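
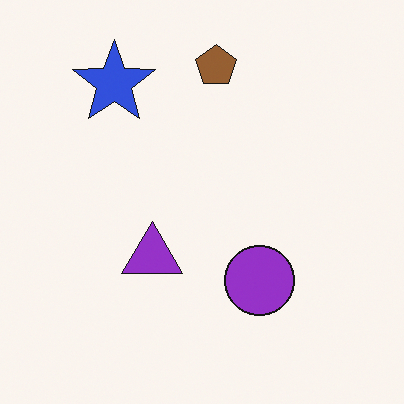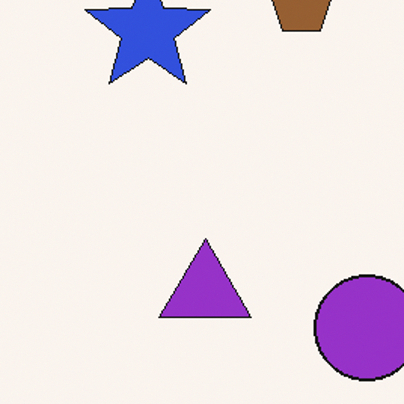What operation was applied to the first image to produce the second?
It was cropped to a modestly smaller region and rescaled.

The visible shapes are larger and the field of view is narrower; shapes near the original edges may be partly or wholly outside the frame — a crop-and-rescale.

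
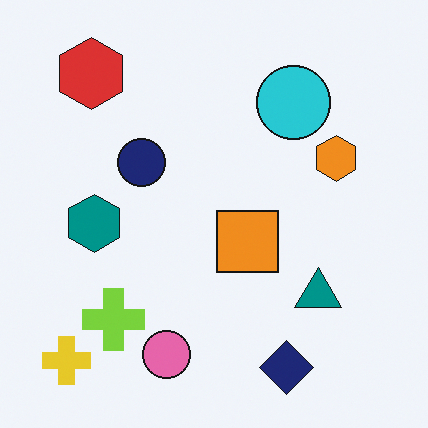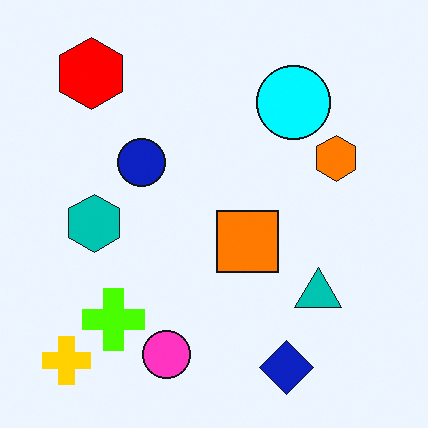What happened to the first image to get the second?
The second image is the first made much more vivid (saturation change).

All colors are more vivid — a global saturation change.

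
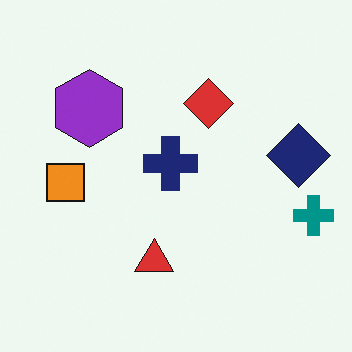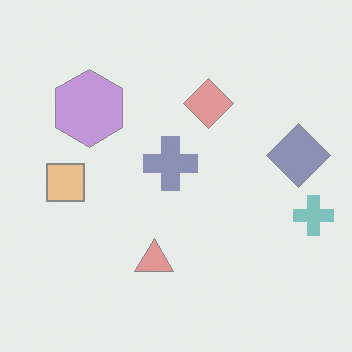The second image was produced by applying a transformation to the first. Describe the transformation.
The second image is the first given much lower contrast.

Tones are pushed toward mid-grey across the whole image — a global contrast change.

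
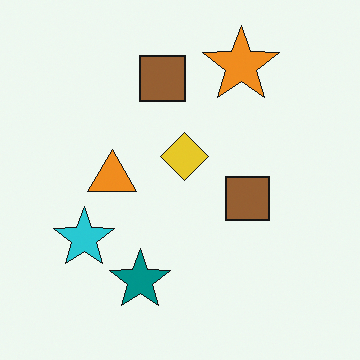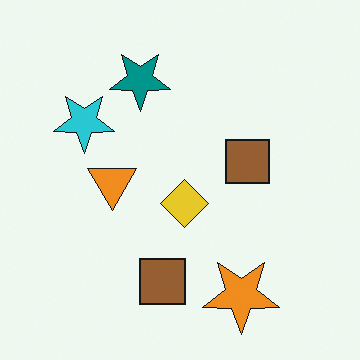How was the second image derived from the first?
It was flipped vertically (top ↔ bottom).

The orange star is in the top-right of the first image and the bottom-right of the second — shapes on opposite sides of the horizontal midline have swapped in a mirror flip.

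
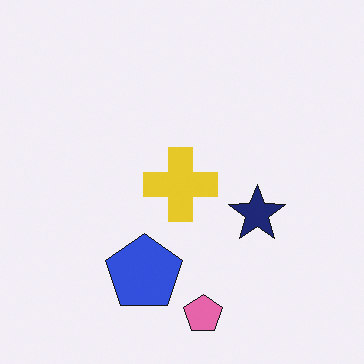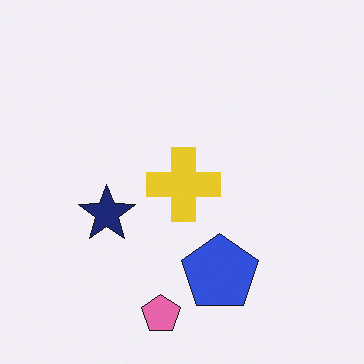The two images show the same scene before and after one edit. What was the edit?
The second image is the first flipped horizontally (left ↔ right).

The navy star is in the right of the first image and the left of the second — shapes on opposite sides of the vertical midline have swapped in a mirror flip.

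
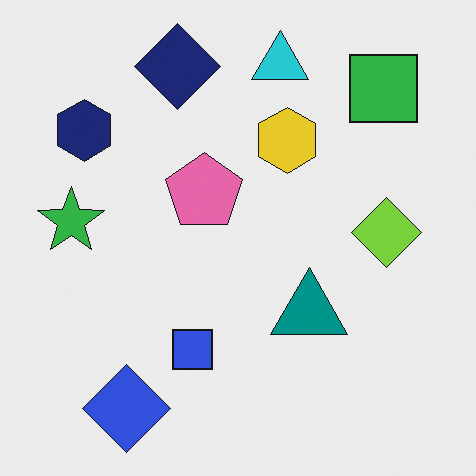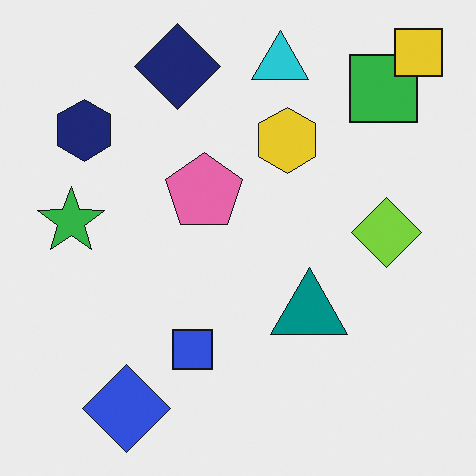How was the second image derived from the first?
Overlaid with an additional yellow square.

A yellow square appears in the second image that is absent from the first.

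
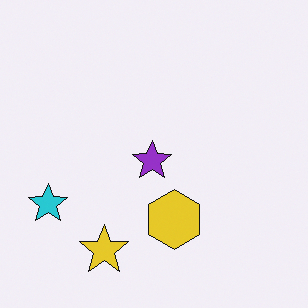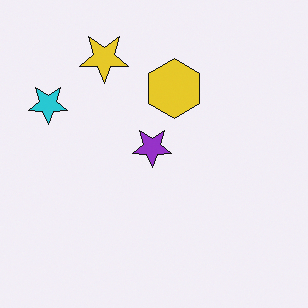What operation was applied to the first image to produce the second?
The transformation is: flipped vertically (top ↔ bottom).

The yellow star is in the bottom of the first image and the top of the second — shapes on opposite sides of the horizontal midline have swapped in a mirror flip.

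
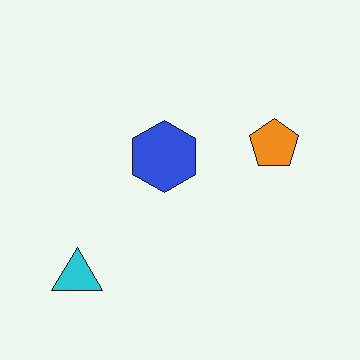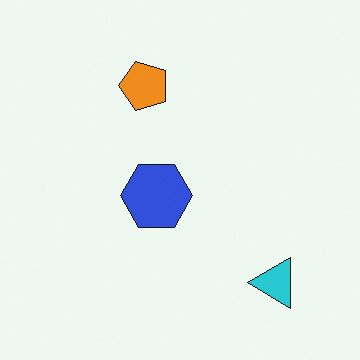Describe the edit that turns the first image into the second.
It was rotated 90° counter-clockwise.

The cyan triangle sits in the bottom-left of the first image and the bottom-right of the second — consistent with a whole-image 90° counter-clockwise rotation.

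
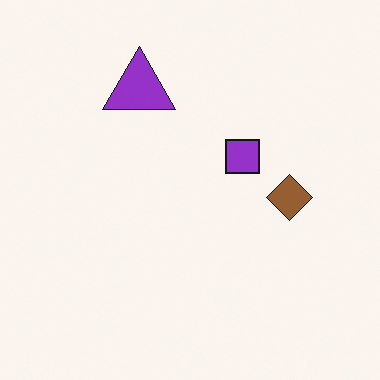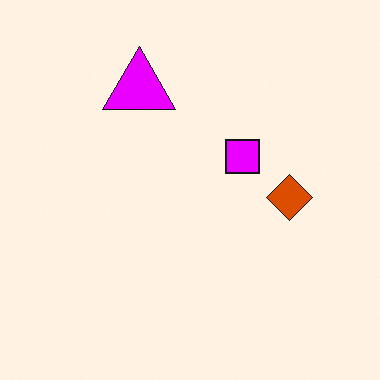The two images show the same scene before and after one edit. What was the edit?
It was heavily oversaturated.

All colors are more vivid — a global saturation change.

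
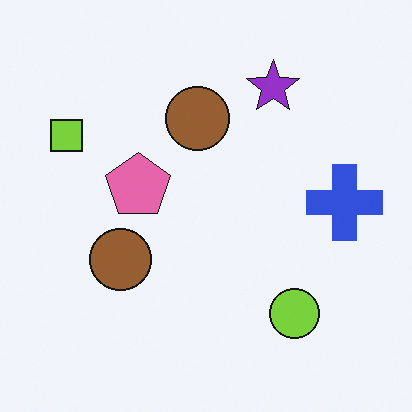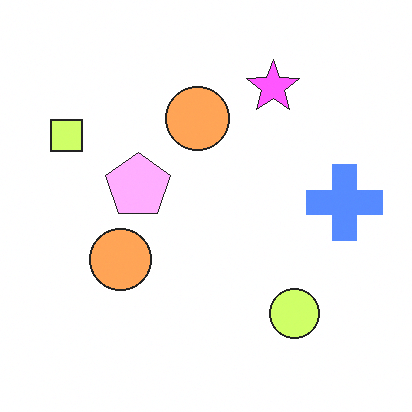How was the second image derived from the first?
This is the original image substantially brightened.

Every pixel — background and shapes alike — is uniformly brightened.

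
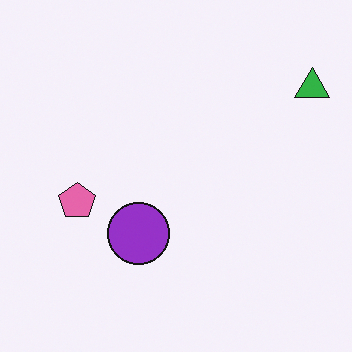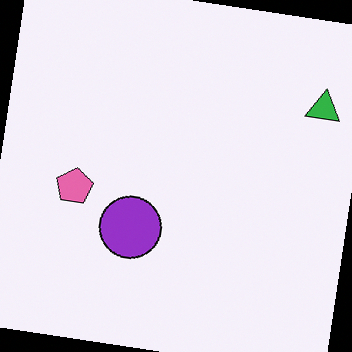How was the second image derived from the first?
The second image is the first rotated clockwise by a few degrees.

Every shape is tilted by the same angle and the image corners show triangular fill wedges — a whole-image rotation by a non-right angle.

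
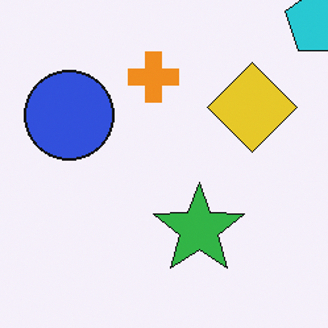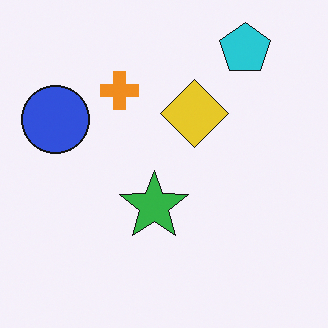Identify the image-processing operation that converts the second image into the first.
This is the original image cropped to a modestly smaller region and rescaled.

The visible shapes are larger and the field of view is narrower; shapes near the original edges may be partly or wholly outside the frame — a crop-and-rescale.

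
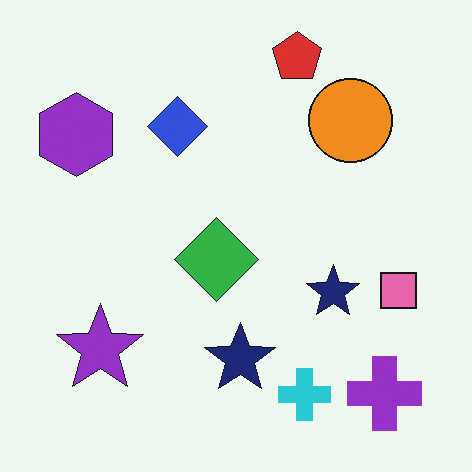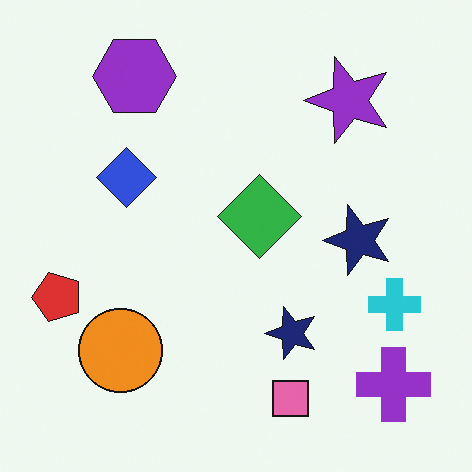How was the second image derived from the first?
The image was transposed (reflected across the top-left ↔ bottom-right diagonal).

Shapes have swapped their row and column positions — what was in the top-right is now in the bottom-left — a diagonal reflection.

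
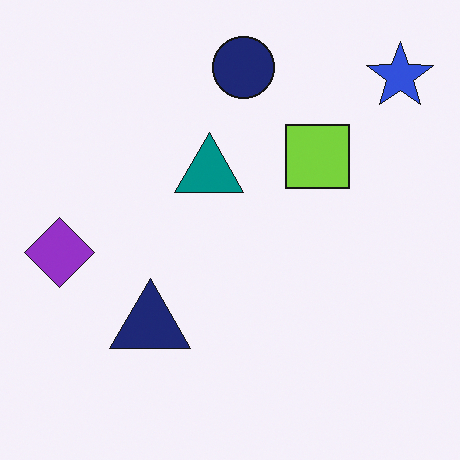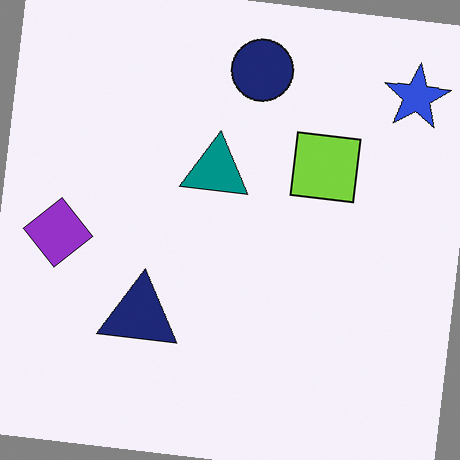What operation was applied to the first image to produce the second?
Rotated clockwise by a slight angle.

Every shape is tilted by the same angle and the image corners show triangular fill wedges — a whole-image rotation by a non-right angle.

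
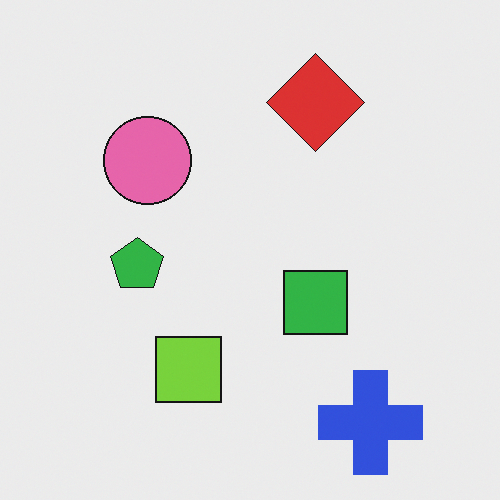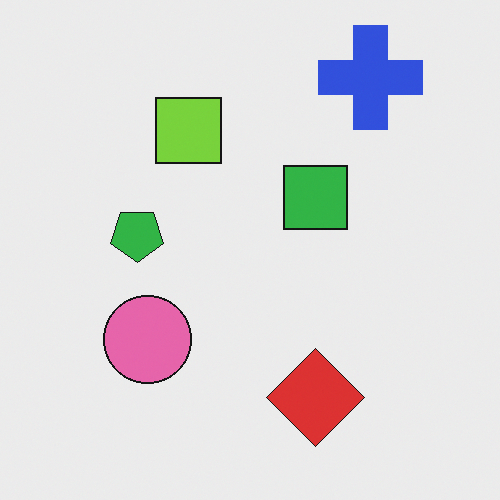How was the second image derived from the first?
This is the original image flipped vertically (top ↔ bottom).

The blue cross is in the bottom-right of the first image and the top-right of the second — shapes on opposite sides of the horizontal midline have swapped in a mirror flip.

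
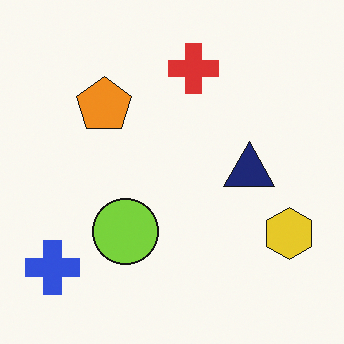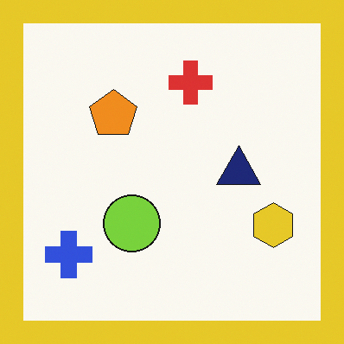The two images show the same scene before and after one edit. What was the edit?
This is the original image framed with a yellow border.

A solid yellow frame runs around the edge of the second image, with the content slightly shrunk inside it.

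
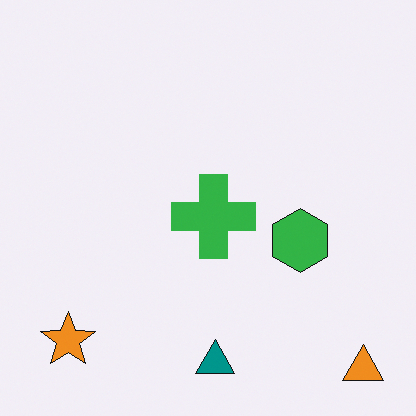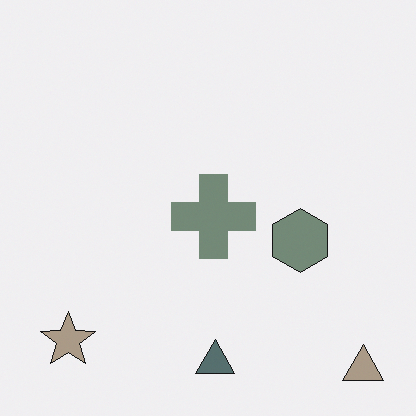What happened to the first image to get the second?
It was heavily desaturated.

All colors are more muted and greyish — a global saturation change.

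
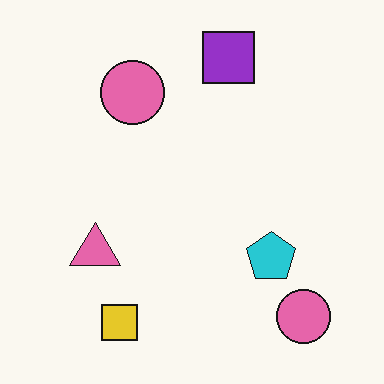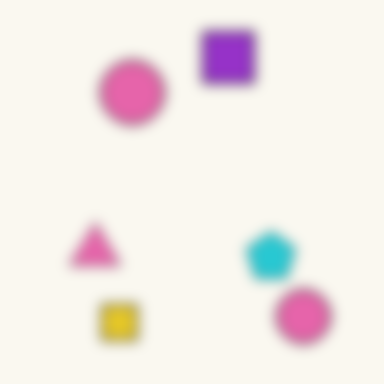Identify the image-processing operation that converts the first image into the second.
Heavily blurred.

Shape edges and outlines are uniformly softened across the whole image.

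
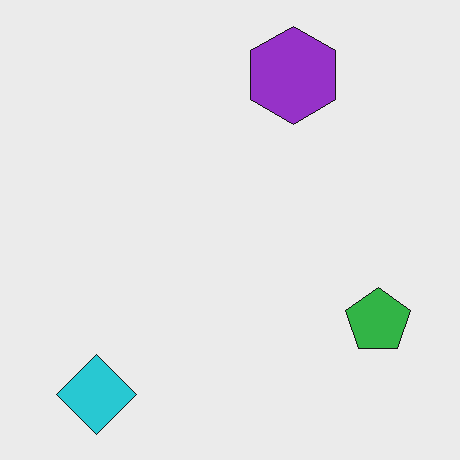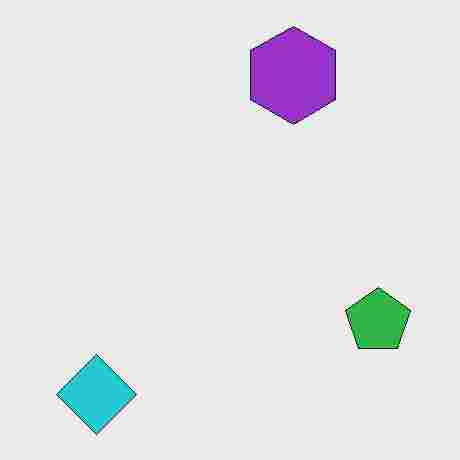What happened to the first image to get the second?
Degraded with heavy JPEG compression.

Blocky 8×8 compression artifacts appear around shape edges and the flat background shows ringing — characteristic JPEG degradation.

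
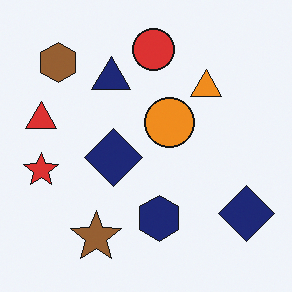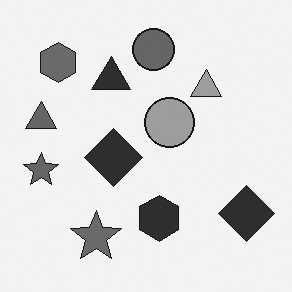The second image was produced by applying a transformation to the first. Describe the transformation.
This is the original image converted to grayscale.

All color is removed — every shape is now a shade of grey.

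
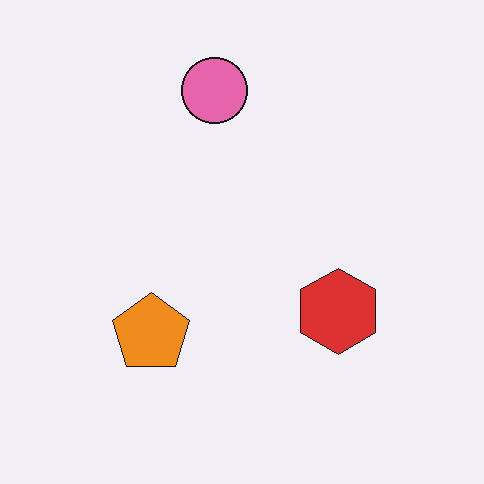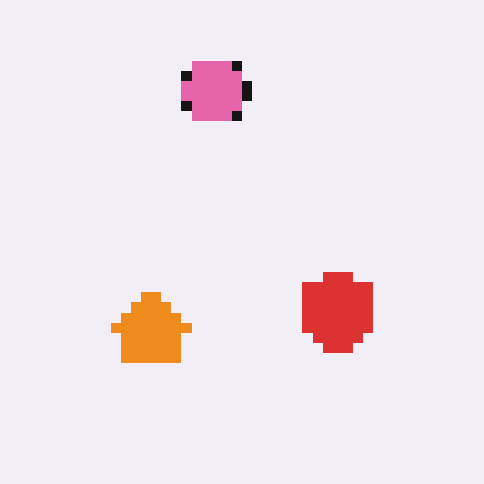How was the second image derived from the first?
The second image is the first coarsely pixelated.

Shapes are reduced to large square blocks; fine edges and outlines are lost — a downscale-then-upscale (mosaic) effect.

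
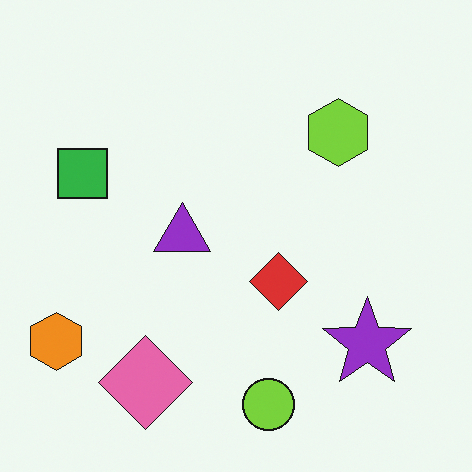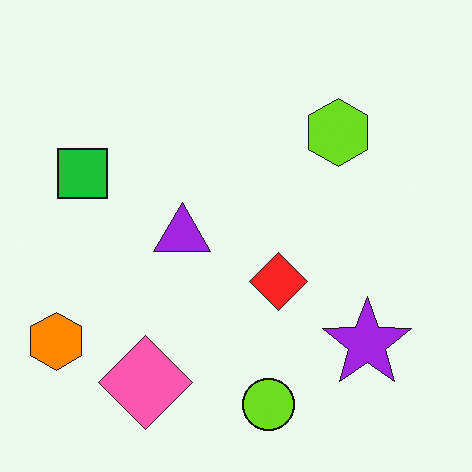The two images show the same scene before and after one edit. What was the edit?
The image was slightly oversaturated.

All colors are more vivid — a global saturation change.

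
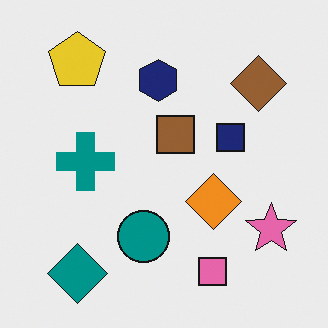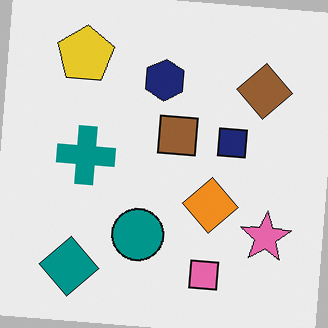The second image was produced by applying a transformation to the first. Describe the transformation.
The second image is the first rotated clockwise by a small amount.

Every shape is tilted by the same angle and the image corners show triangular fill wedges — a whole-image rotation by a non-right angle.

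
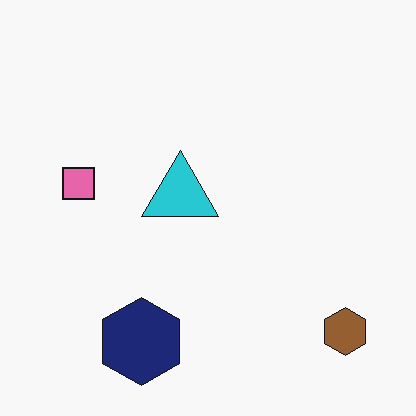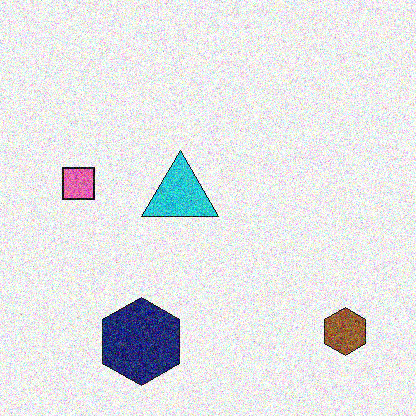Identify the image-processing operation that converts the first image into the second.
This is the original image degraded with strong gaussian noise.

Random speckle covers the whole image, including the flat background.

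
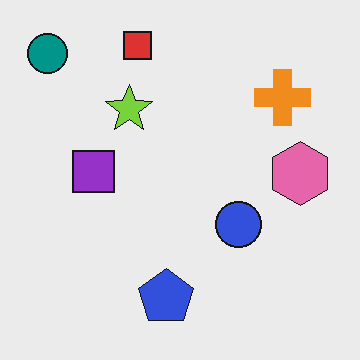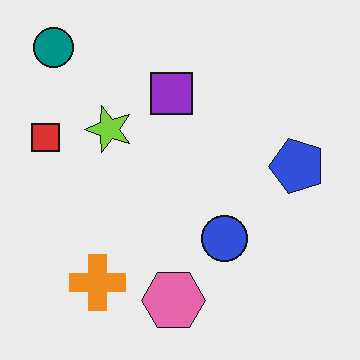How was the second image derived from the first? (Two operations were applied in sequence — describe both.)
The image was transposed (reflected across the top-left ↔ bottom-right diagonal), then JPEG-compressed with visible artifacts.

Shapes have swapped their row and column positions — what was in the top-right is now in the bottom-left — a diagonal reflection. Blocky 8×8 compression artifacts appear around shape edges and the flat background shows ringing — characteristic JPEG degradation.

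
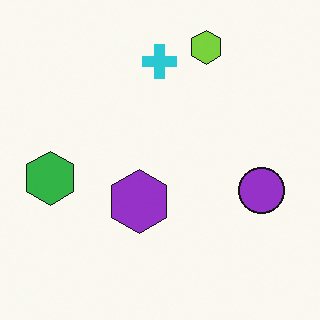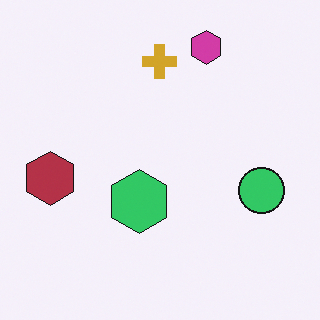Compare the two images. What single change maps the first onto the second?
The second image is the first hue-shifted by a large amount.

Every shape's color has rotated by the same amount around the hue wheel — a uniform hue shift.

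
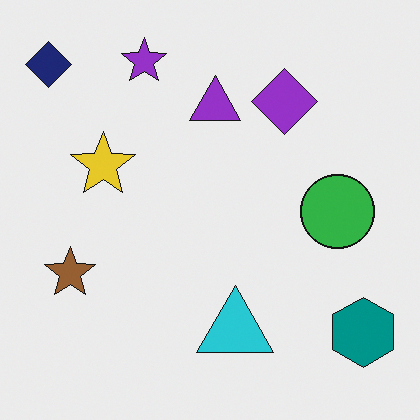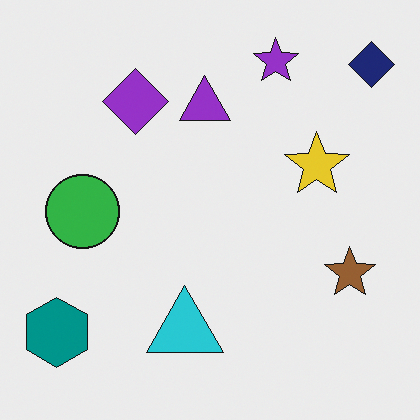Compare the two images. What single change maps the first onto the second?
It was flipped horizontally (left ↔ right).

The navy diamond is in the top-left of the first image and the top-right of the second — shapes on opposite sides of the vertical midline have swapped in a mirror flip.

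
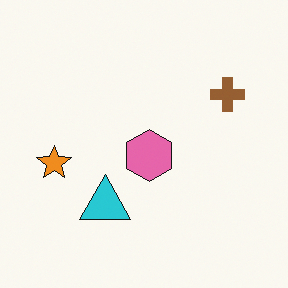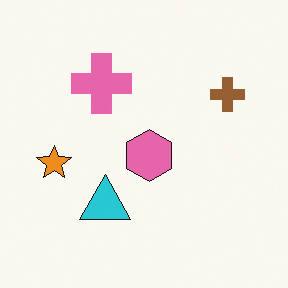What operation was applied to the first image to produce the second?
The transformation is: overlaid with an additional pink cross.

A pink cross appears in the second image that is absent from the first.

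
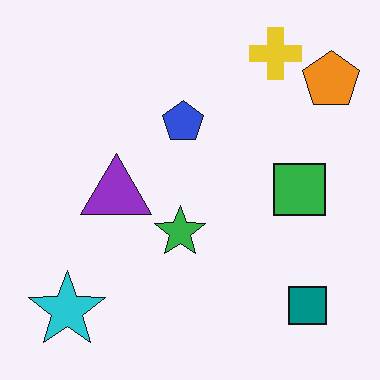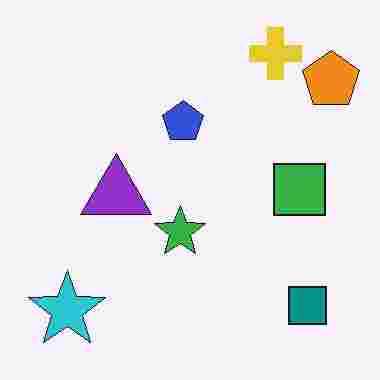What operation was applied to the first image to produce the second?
The second image is the first heavily JPEG-compressed with obvious blocking artifacts.

Blocky 8×8 compression artifacts appear around shape edges and the flat background shows ringing — characteristic JPEG degradation.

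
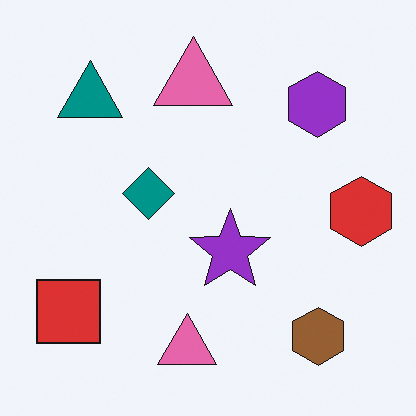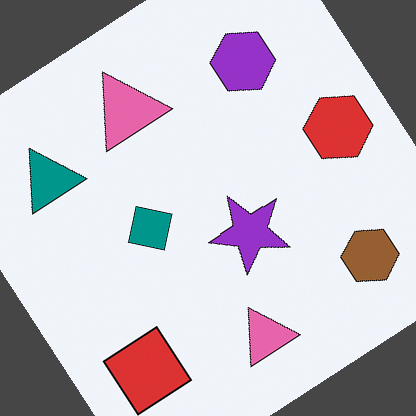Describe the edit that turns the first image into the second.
Rotated counter-clockwise by a large amount — several tens of degrees.

Every shape is tilted by the same angle and the image corners show triangular fill wedges — a whole-image rotation by a non-right angle.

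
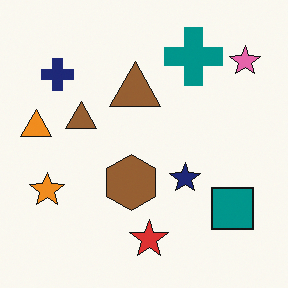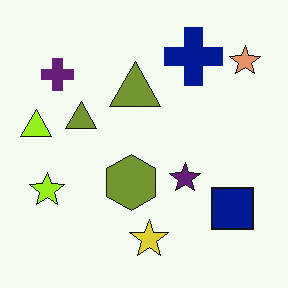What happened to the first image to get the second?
The image was hue-shifted slightly.

Every shape's color has rotated by the same amount around the hue wheel — a uniform hue shift.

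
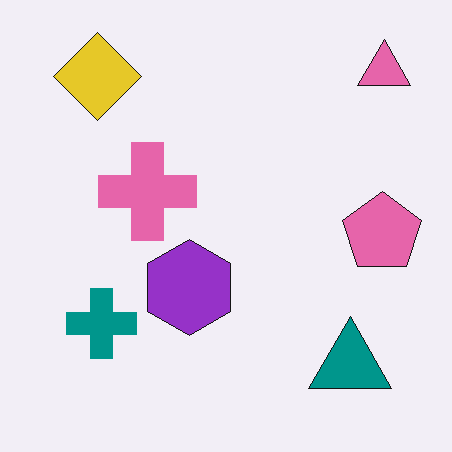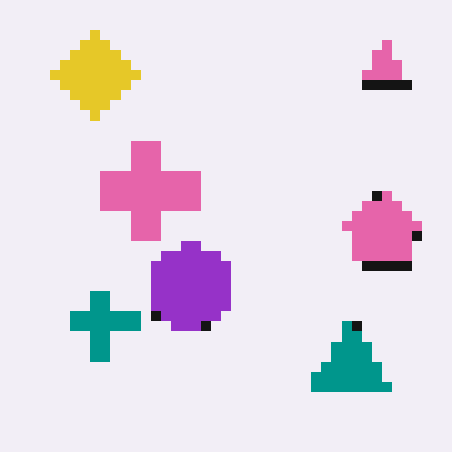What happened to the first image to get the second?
The transformation is: heavily pixelated into large blocks.

Shapes are reduced to large square blocks; fine edges and outlines are lost — a downscale-then-upscale (mosaic) effect.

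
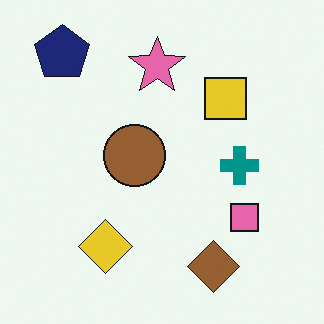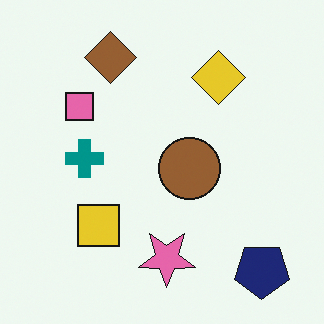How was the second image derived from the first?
The transformation is: rotated 180°.

The navy pentagon sits in the top-left of the first image and the bottom-right of the second — consistent with a whole-image 180° rotation.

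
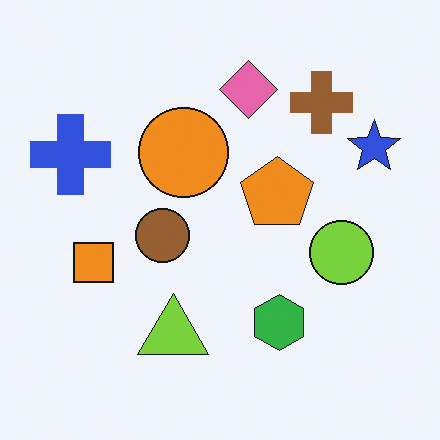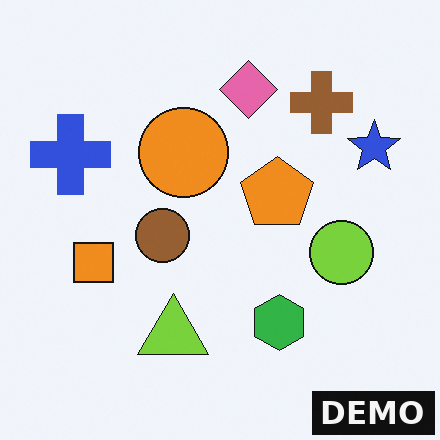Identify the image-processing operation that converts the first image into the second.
It was watermarked with the text "DEMO" in the lower-right corner.

A dark label reading "DEMO" appears in the lower-right corner.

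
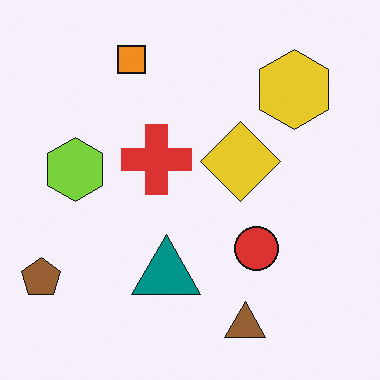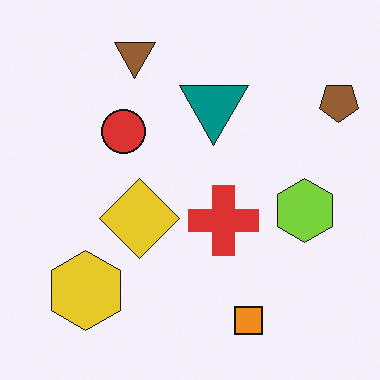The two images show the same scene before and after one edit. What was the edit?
Rotated 180°.

The brown pentagon sits in the bottom-left of the first image and the top-right of the second — consistent with a whole-image 180° rotation.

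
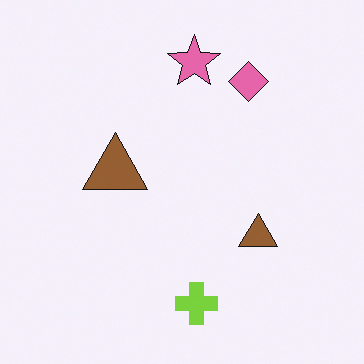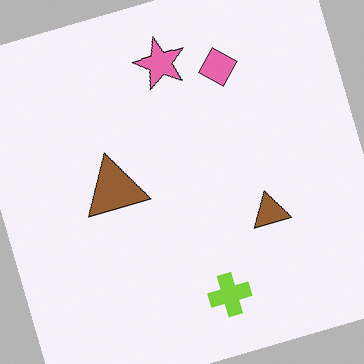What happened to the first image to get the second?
The transformation is: rotated counter-clockwise by a moderate amount.

Every shape is tilted by the same angle and the image corners show triangular fill wedges — a whole-image rotation by a non-right angle.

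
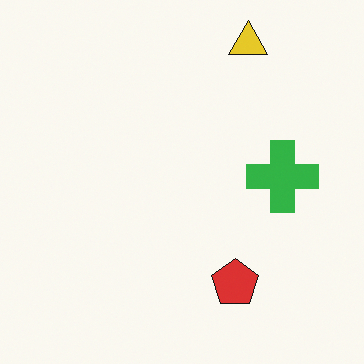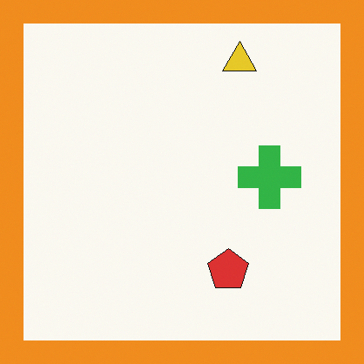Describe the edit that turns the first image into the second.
It was framed with a orange border.

A solid orange frame runs around the edge of the second image, with the content slightly shrunk inside it.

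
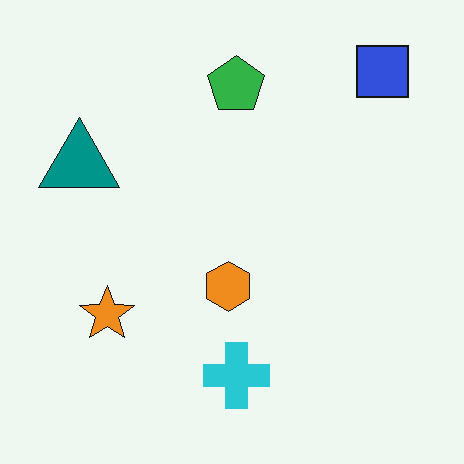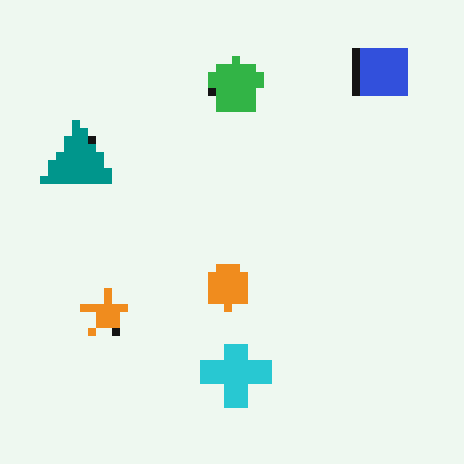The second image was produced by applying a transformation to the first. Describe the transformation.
It was moderately pixelated.

Shapes are reduced to large square blocks; fine edges and outlines are lost — a downscale-then-upscale (mosaic) effect.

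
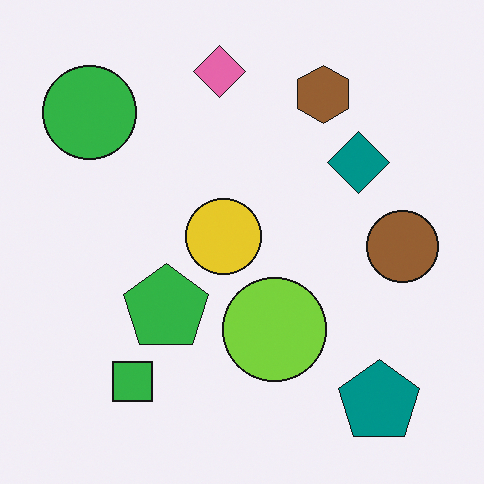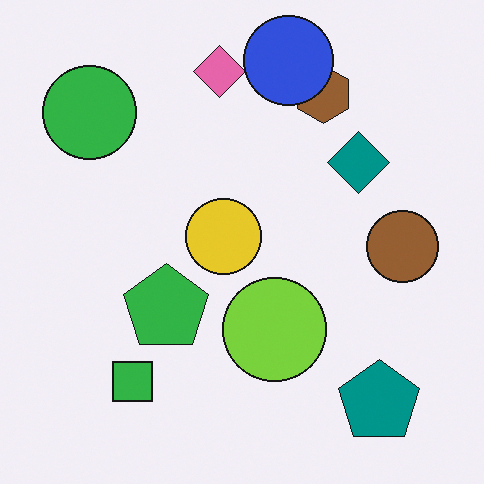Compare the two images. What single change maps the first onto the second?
This is the original image overlaid with an additional blue circle.

A blue circle appears in the second image that is absent from the first.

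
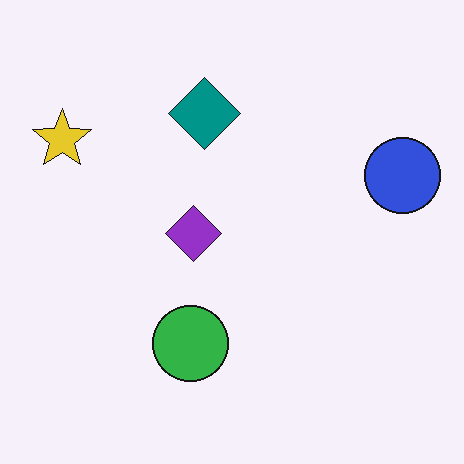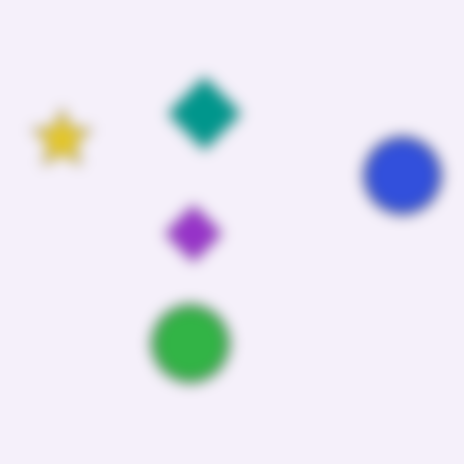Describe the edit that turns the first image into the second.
It was strongly gaussian-blurred.

Shape edges and outlines are uniformly softened across the whole image.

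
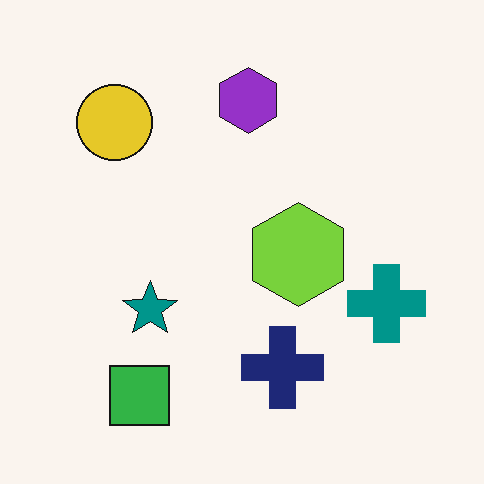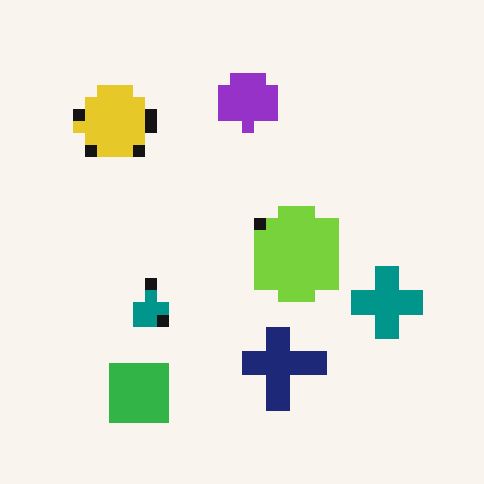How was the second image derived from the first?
Coarsely pixelated.

Shapes are reduced to large square blocks; fine edges and outlines are lost — a downscale-then-upscale (mosaic) effect.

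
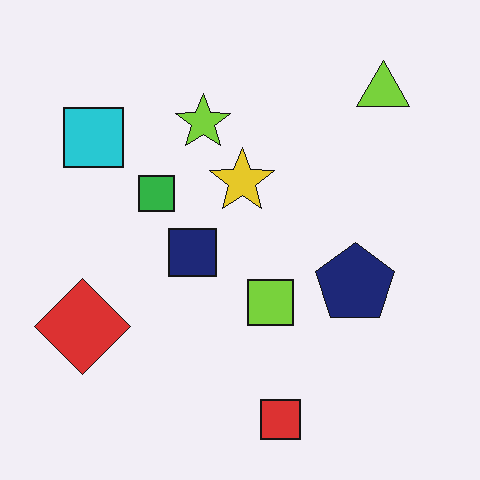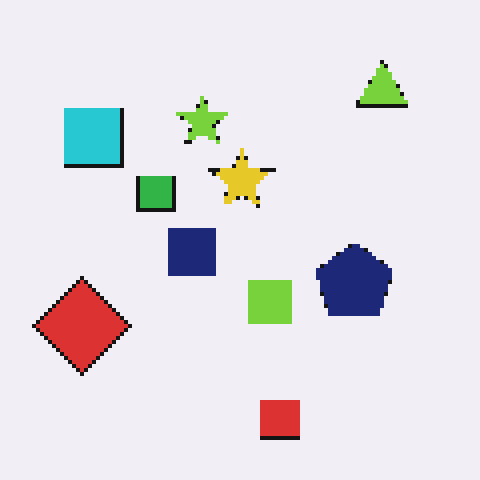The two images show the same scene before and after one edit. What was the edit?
The image was mildly pixelated.

Shapes are reduced to large square blocks; fine edges and outlines are lost — a downscale-then-upscale (mosaic) effect.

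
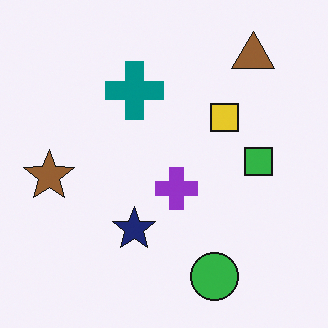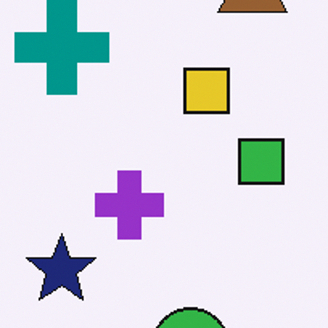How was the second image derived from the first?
The second image is the first cropped to a modestly smaller region and rescaled.

The visible shapes are larger and the field of view is narrower; shapes near the original edges may be partly or wholly outside the frame — a crop-and-rescale.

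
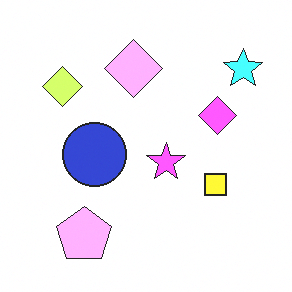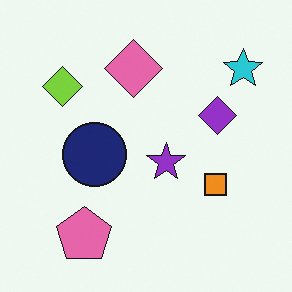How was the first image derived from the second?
The first image is the second substantially brightened.

Every pixel — background and shapes alike — is uniformly brightened.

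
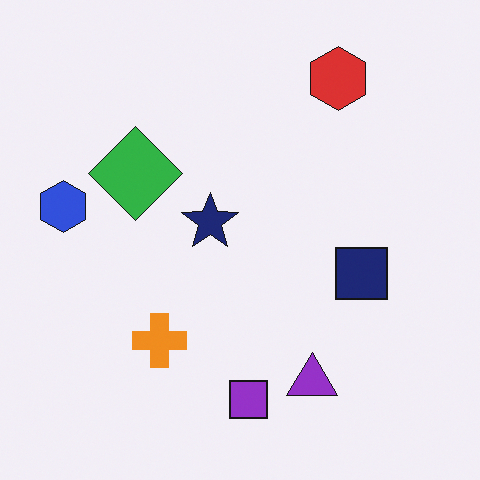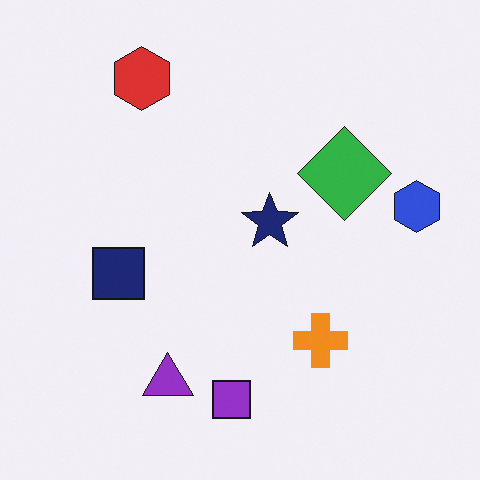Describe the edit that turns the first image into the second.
The transformation is: flipped horizontally (left ↔ right).

The blue hexagon is in the left of the first image and the right of the second — shapes on opposite sides of the vertical midline have swapped in a mirror flip.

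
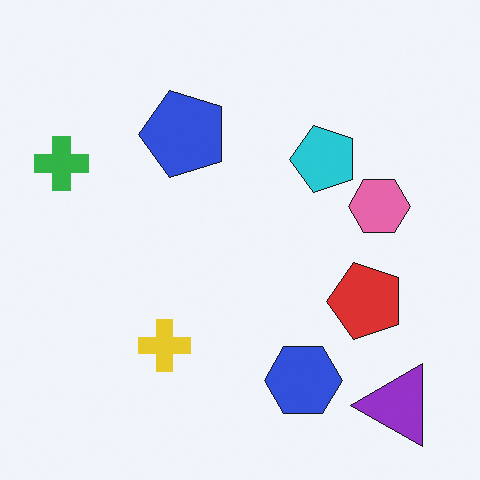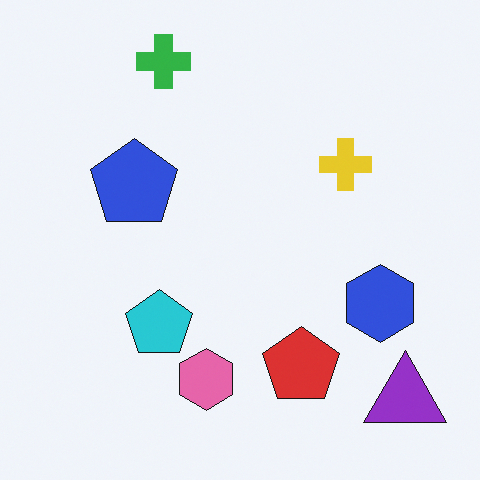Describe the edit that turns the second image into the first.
It was transposed (reflected across the top-left ↔ bottom-right diagonal).

Shapes have swapped their row and column positions — what was in the top-right is now in the bottom-left — a diagonal reflection.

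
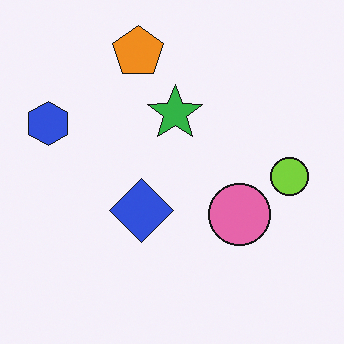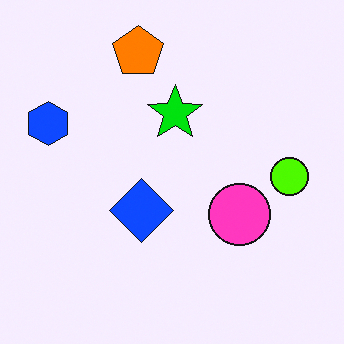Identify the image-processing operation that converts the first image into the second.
This is the original image made much more vivid (saturation change).

All colors are more vivid — a global saturation change.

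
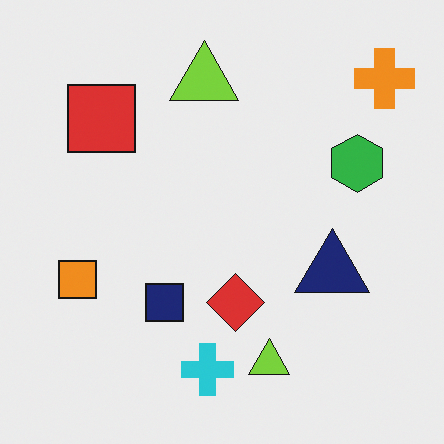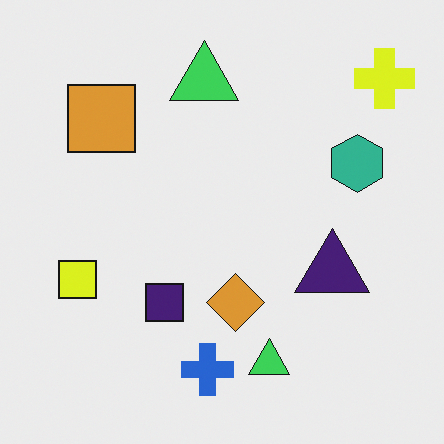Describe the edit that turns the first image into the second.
This is the original image hue-shifted by a small amount.

Every shape's color has rotated by the same amount around the hue wheel — a uniform hue shift.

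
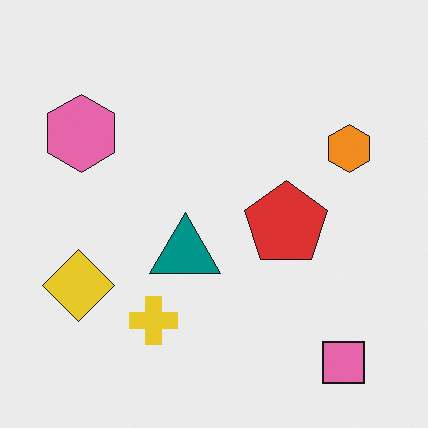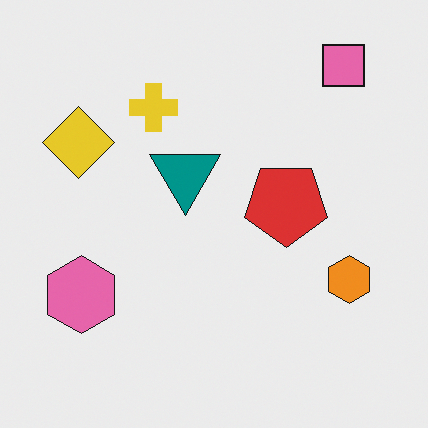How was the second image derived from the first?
Flipped vertically (top ↔ bottom).

The pink square is in the bottom-right of the first image and the top-right of the second — shapes on opposite sides of the horizontal midline have swapped in a mirror flip.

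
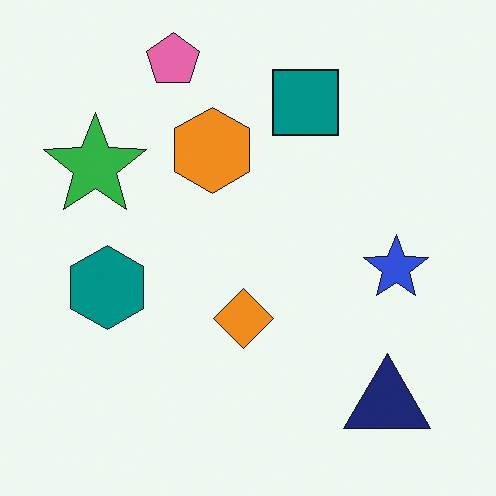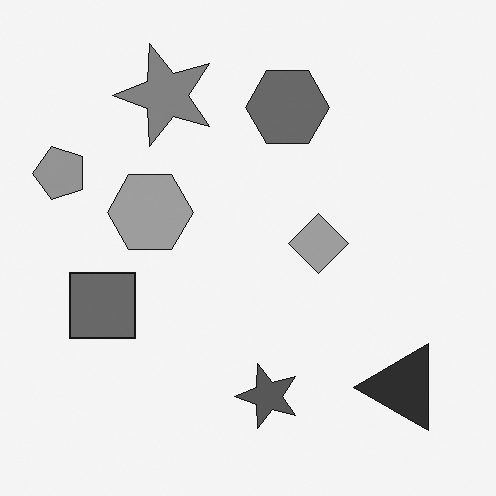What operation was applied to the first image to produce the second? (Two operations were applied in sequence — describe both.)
It was transposed (reflected across the top-left ↔ bottom-right diagonal), then converted to grayscale.

Shapes have swapped their row and column positions — what was in the top-right is now in the bottom-left — a diagonal reflection. All color is removed — every shape is now a shade of grey.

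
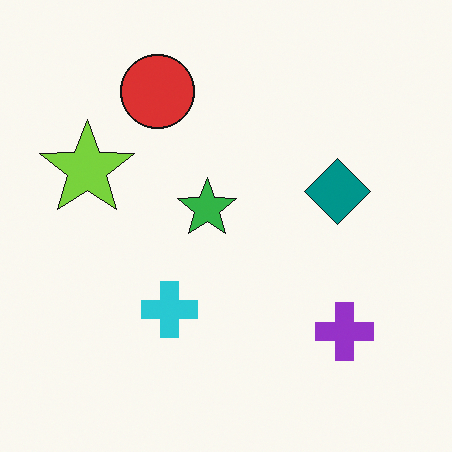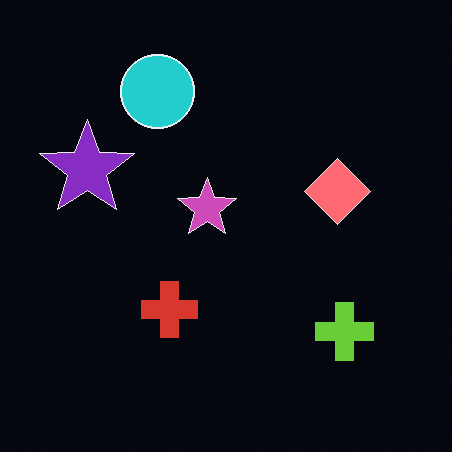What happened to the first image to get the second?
The image was color-inverted (negative).

The light background has become dark and every shape's color is its complement — a photographic negative.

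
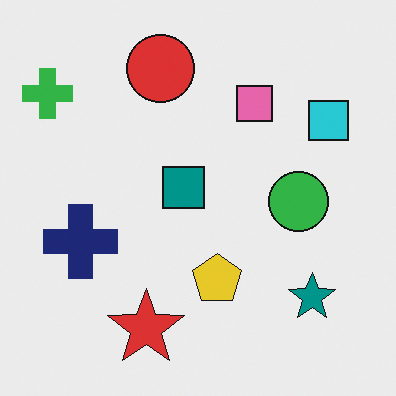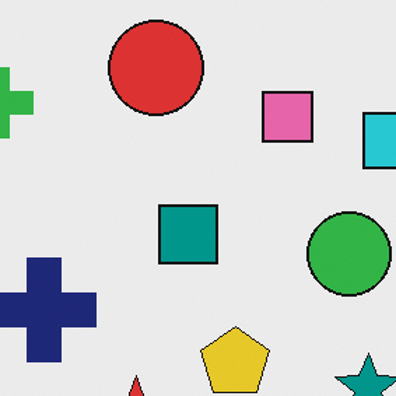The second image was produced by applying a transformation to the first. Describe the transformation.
It was cropped slightly and scaled back up.

The visible shapes are larger and the field of view is narrower; shapes near the original edges may be partly or wholly outside the frame — a crop-and-rescale.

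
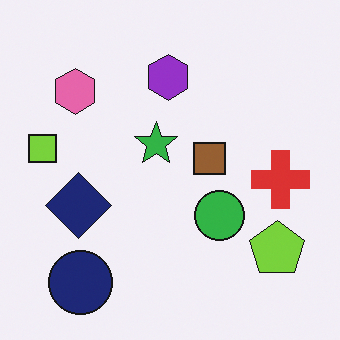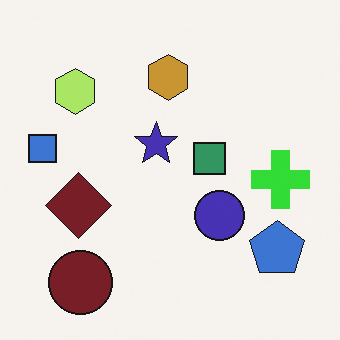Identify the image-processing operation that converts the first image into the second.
The transformation is: hue-shifted noticeably.

Every shape's color has rotated by the same amount around the hue wheel — a uniform hue shift.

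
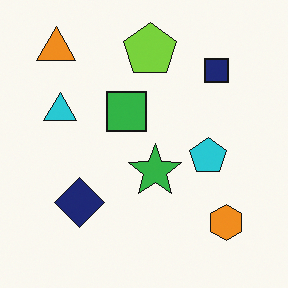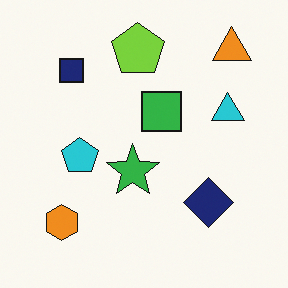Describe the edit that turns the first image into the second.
It was flipped horizontally (left ↔ right).

The orange triangle is in the top-left of the first image and the top-right of the second — shapes on opposite sides of the vertical midline have swapped in a mirror flip.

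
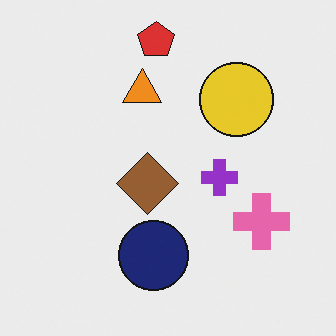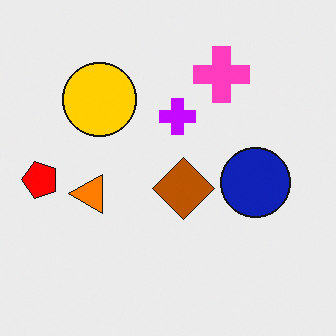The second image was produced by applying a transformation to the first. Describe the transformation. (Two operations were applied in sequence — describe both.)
The second image is the first heavily oversaturated, then rotated 90° counter-clockwise.

All colors are more vivid — a global saturation change. The red pentagon sits in the top of the first image and the left of the second — consistent with a whole-image 90° counter-clockwise rotation.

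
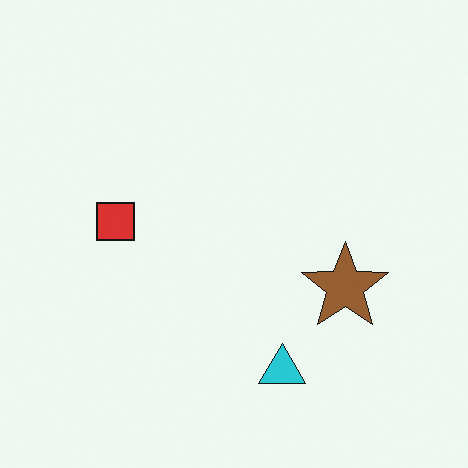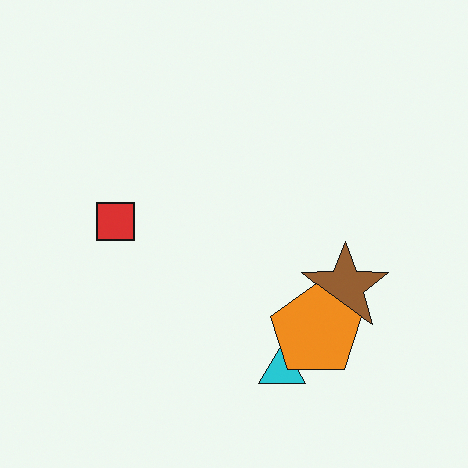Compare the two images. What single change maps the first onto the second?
Overlaid with an additional orange pentagon.

An orange pentagon appears in the second image that is absent from the first.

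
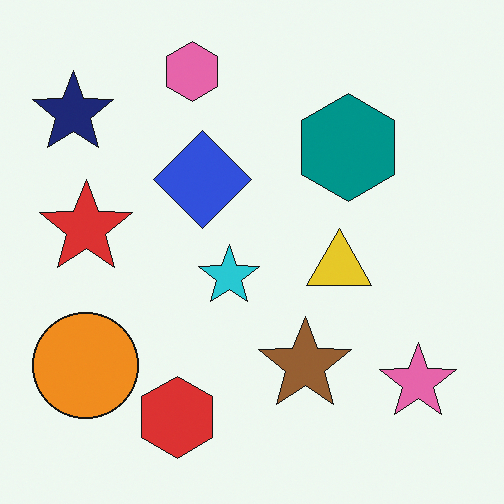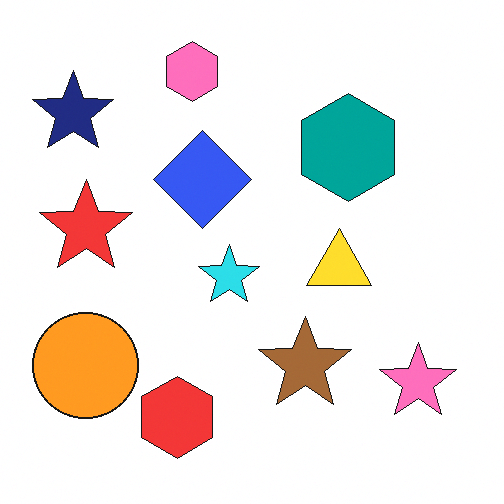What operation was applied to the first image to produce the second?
Slightly brightened.

Every pixel — background and shapes alike — is uniformly brightened.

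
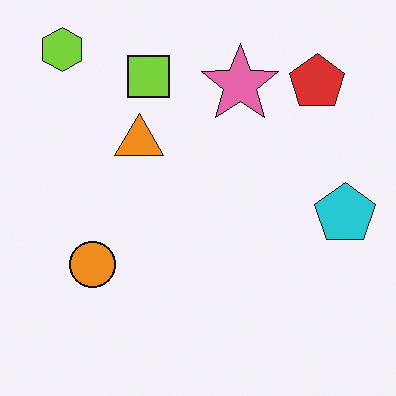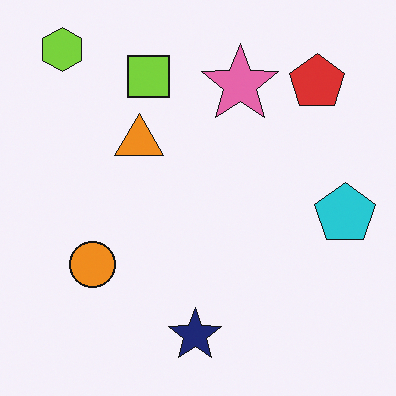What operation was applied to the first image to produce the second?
It was overlaid with an additional navy star.

A navy star appears in the second image that is absent from the first.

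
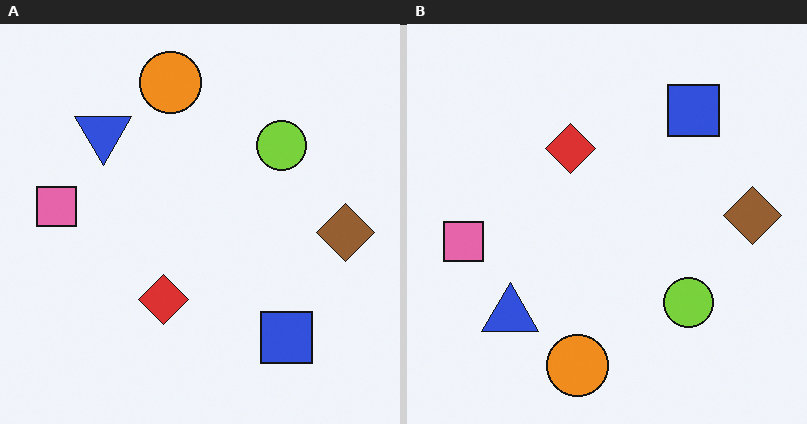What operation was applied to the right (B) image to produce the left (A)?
The transformation is: flipped vertically (top ↔ bottom).

The orange circle is in the bottom of the right (B) image and the top of the left (A) — shapes on opposite sides of the horizontal midline have swapped in a mirror flip.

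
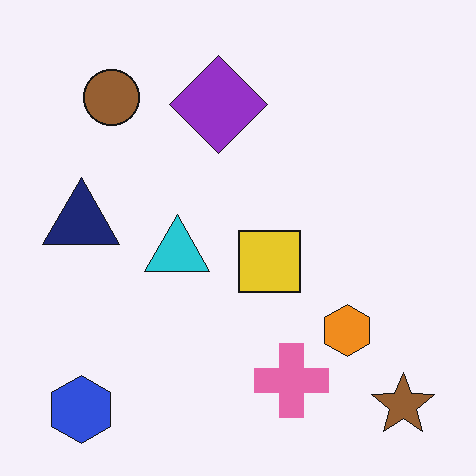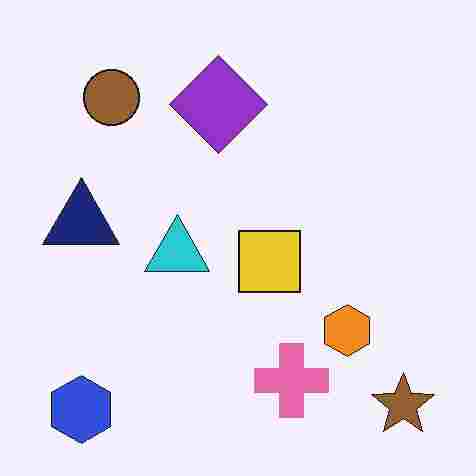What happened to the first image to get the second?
The second image is the first degraded with heavy JPEG compression.

Blocky 8×8 compression artifacts appear around shape edges and the flat background shows ringing — characteristic JPEG degradation.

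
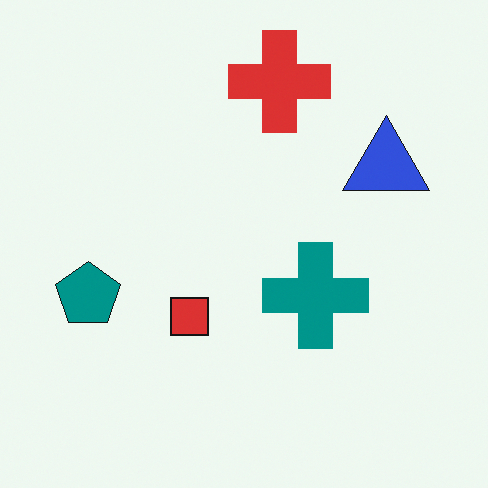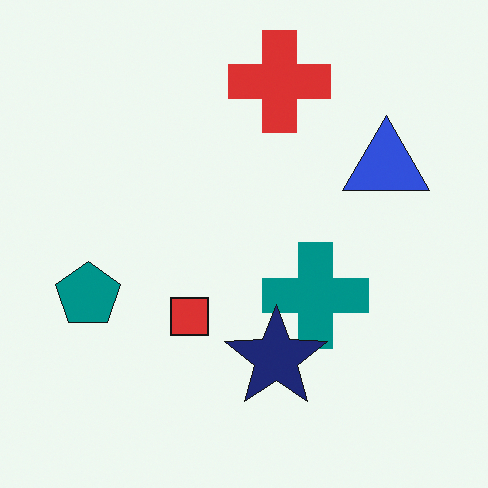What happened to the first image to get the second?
It was overlaid with an additional navy star.

A navy star appears in the second image that is absent from the first.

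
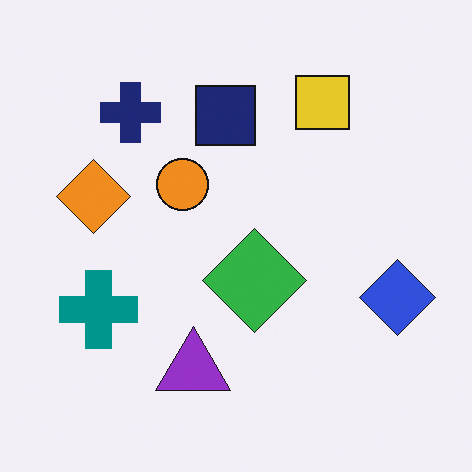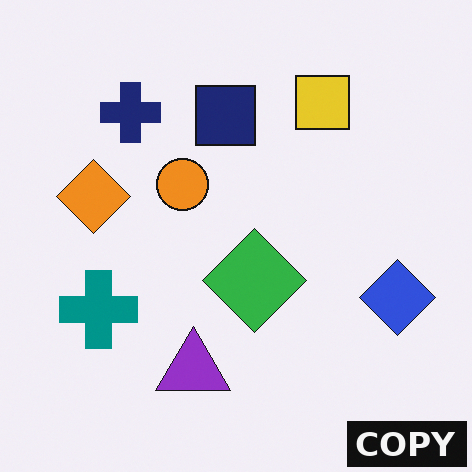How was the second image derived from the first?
The image was watermarked with the text "COPY" in the lower-right corner.

A dark label reading "COPY" appears in the lower-right corner.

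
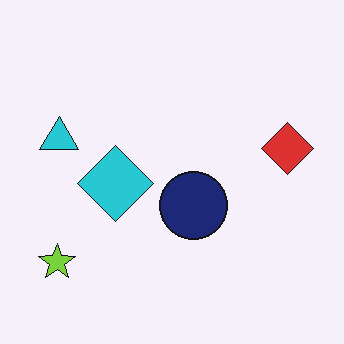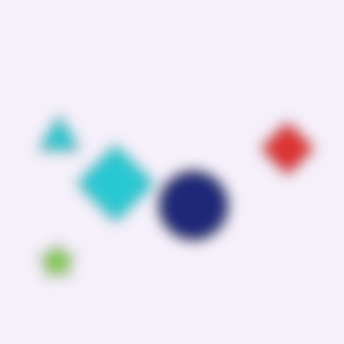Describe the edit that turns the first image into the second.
It was strongly gaussian-blurred.

Shape edges and outlines are uniformly softened across the whole image.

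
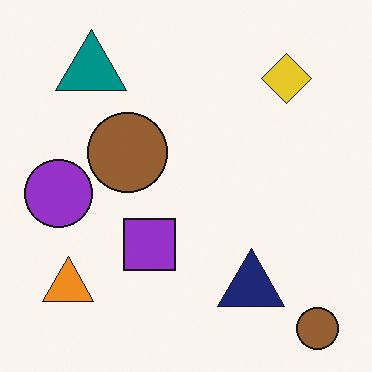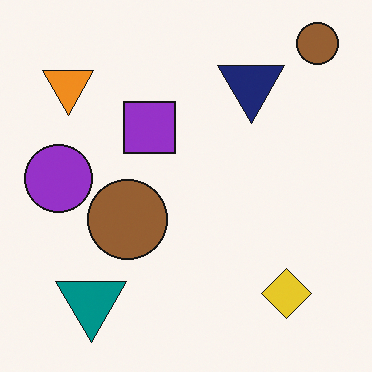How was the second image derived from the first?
It was flipped vertically (top ↔ bottom).

The teal triangle is in the top-left of the first image and the bottom-left of the second — shapes on opposite sides of the horizontal midline have swapped in a mirror flip.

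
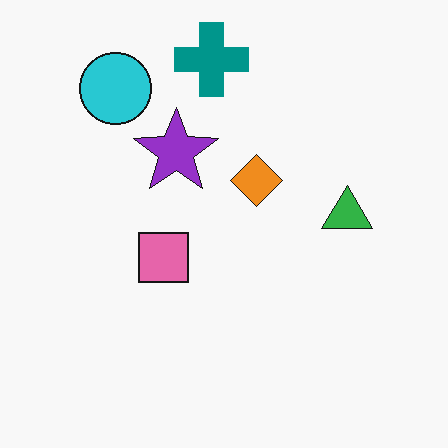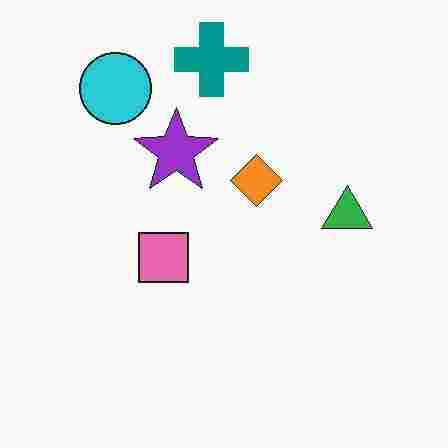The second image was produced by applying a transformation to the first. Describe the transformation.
It was degraded with heavy JPEG compression.

Blocky 8×8 compression artifacts appear around shape edges and the flat background shows ringing — characteristic JPEG degradation.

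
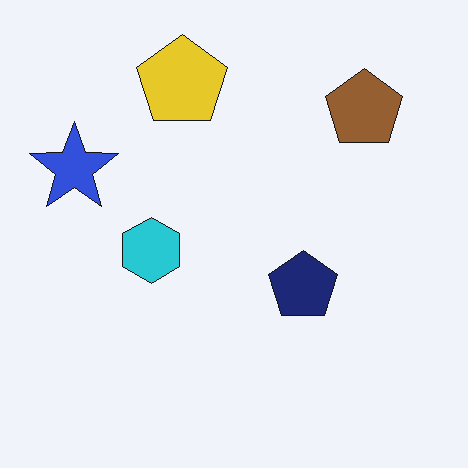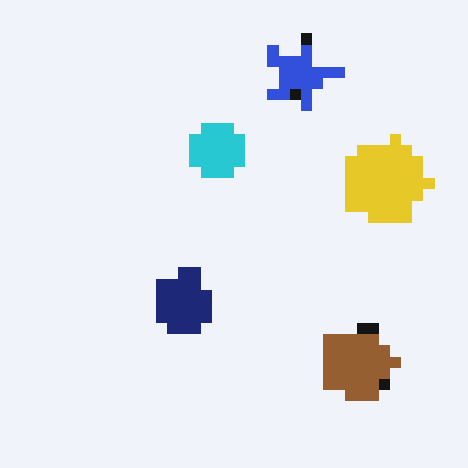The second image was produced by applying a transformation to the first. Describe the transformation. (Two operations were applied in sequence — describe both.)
Rotated 90° clockwise, then coarsely pixelated.

The brown pentagon sits in the top-right of the first image and the bottom-right of the second — consistent with a whole-image 90° clockwise rotation. Shapes are reduced to large square blocks; fine edges and outlines are lost — a downscale-then-upscale (mosaic) effect.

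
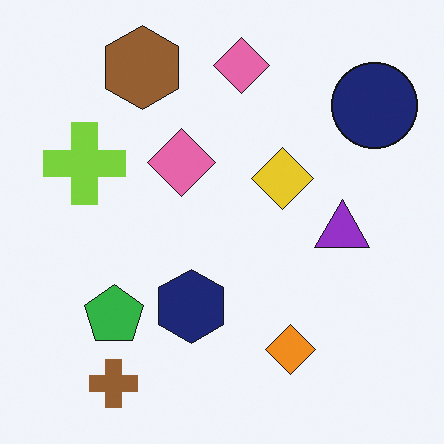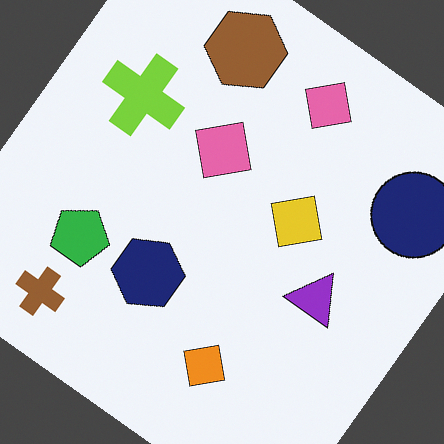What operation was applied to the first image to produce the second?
Rotated clockwise by a large amount — several tens of degrees.

Every shape is tilted by the same angle and the image corners show triangular fill wedges — a whole-image rotation by a non-right angle.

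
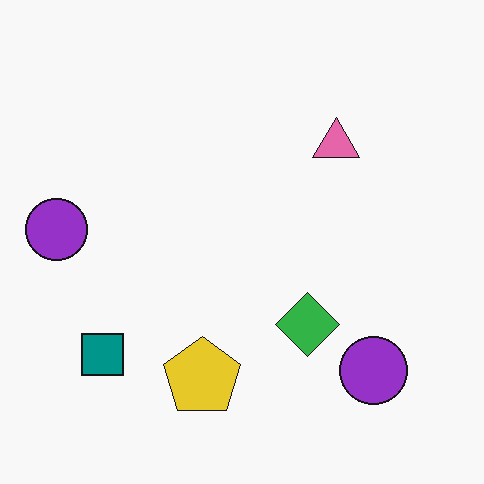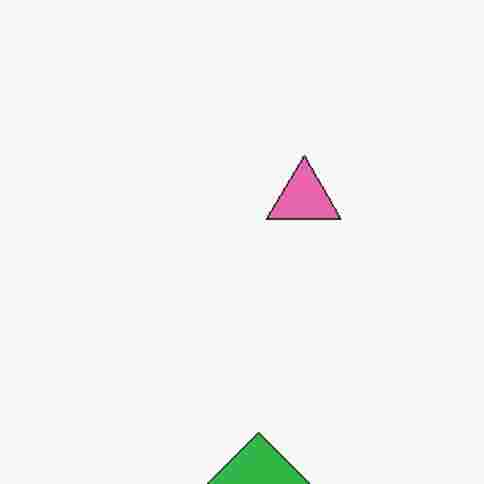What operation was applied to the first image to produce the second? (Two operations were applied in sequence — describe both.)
This is the original image cropped slightly and scaled back up, then heavily JPEG-compressed with obvious blocking artifacts.

The visible shapes are larger and the field of view is narrower; shapes near the original edges may be partly or wholly outside the frame — a crop-and-rescale. Blocky 8×8 compression artifacts appear around shape edges and the flat background shows ringing — characteristic JPEG degradation.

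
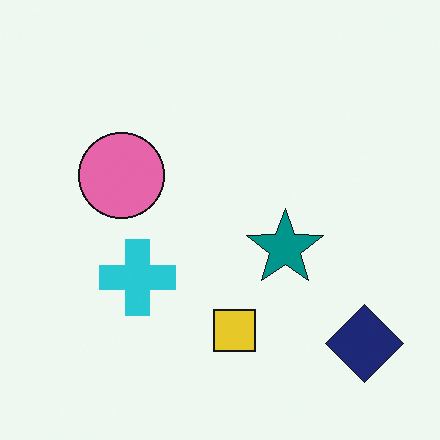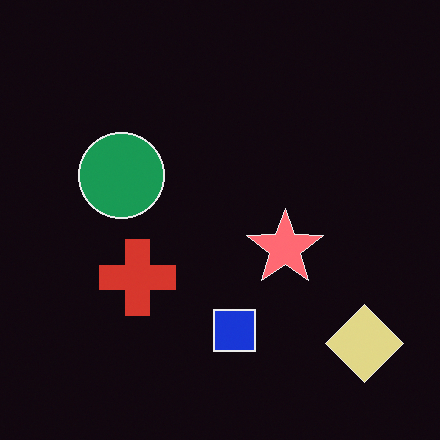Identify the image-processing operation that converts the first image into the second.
It was color-inverted (negative).

The light background has become dark and every shape's color is its complement — a photographic negative.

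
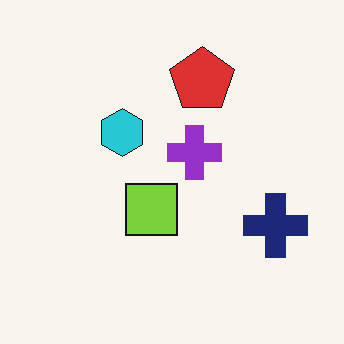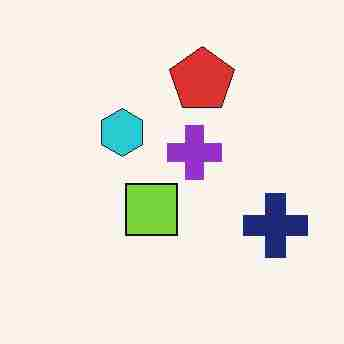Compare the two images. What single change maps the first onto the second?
The second image is the first heavily JPEG-compressed with obvious blocking artifacts.

Blocky 8×8 compression artifacts appear around shape edges and the flat background shows ringing — characteristic JPEG degradation.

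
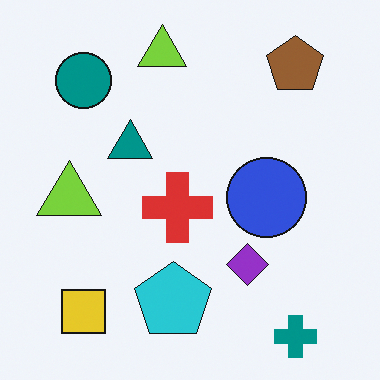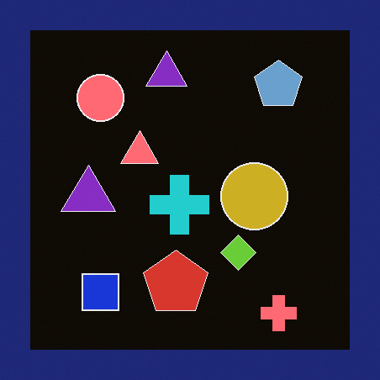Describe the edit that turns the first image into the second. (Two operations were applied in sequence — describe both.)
The image was color-inverted (negative), then framed with a navy border.

The light background has become dark and every shape's color is its complement — a photographic negative. A solid navy frame runs around the edge of the second image, with the content slightly shrunk inside it.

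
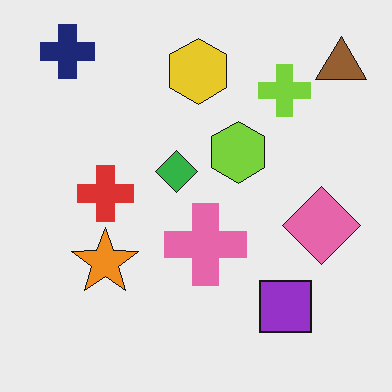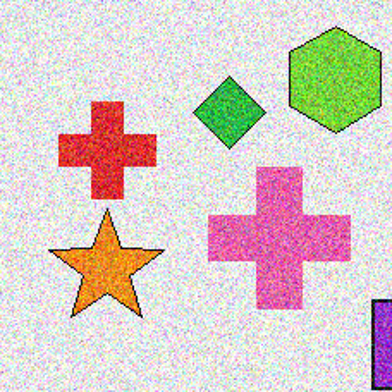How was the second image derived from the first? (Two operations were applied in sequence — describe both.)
The second image is the first degraded with a thick layer of grain, then cropped to a noticeably smaller region and rescaled.

Random speckle covers the whole image, including the flat background. The visible shapes are larger and the field of view is narrower; shapes near the original edges may be partly or wholly outside the frame — a crop-and-rescale.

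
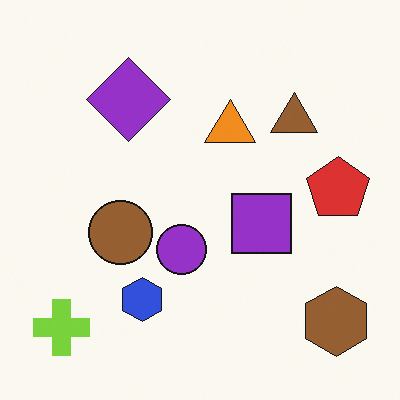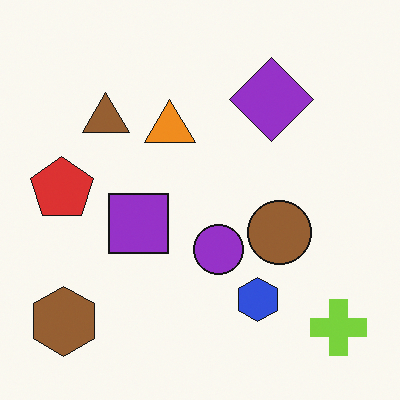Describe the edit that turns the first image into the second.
This is the original image flipped horizontally (left ↔ right).

The lime cross is in the bottom-left of the first image and the bottom-right of the second — shapes on opposite sides of the vertical midline have swapped in a mirror flip.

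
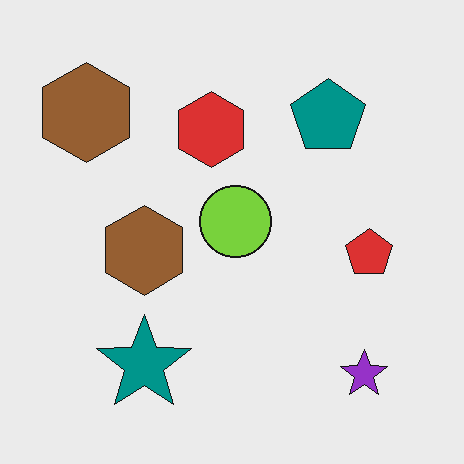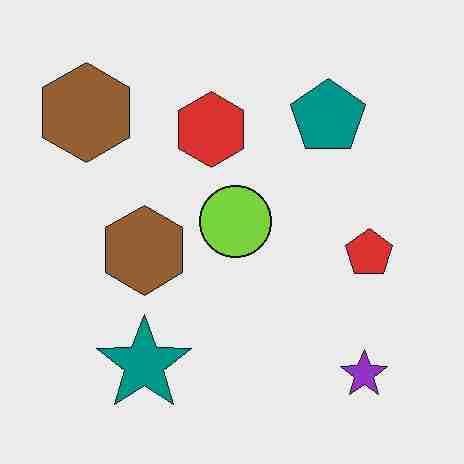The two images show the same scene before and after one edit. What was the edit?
Heavily JPEG-compressed with obvious blocking artifacts.

Blocky 8×8 compression artifacts appear around shape edges and the flat background shows ringing — characteristic JPEG degradation.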